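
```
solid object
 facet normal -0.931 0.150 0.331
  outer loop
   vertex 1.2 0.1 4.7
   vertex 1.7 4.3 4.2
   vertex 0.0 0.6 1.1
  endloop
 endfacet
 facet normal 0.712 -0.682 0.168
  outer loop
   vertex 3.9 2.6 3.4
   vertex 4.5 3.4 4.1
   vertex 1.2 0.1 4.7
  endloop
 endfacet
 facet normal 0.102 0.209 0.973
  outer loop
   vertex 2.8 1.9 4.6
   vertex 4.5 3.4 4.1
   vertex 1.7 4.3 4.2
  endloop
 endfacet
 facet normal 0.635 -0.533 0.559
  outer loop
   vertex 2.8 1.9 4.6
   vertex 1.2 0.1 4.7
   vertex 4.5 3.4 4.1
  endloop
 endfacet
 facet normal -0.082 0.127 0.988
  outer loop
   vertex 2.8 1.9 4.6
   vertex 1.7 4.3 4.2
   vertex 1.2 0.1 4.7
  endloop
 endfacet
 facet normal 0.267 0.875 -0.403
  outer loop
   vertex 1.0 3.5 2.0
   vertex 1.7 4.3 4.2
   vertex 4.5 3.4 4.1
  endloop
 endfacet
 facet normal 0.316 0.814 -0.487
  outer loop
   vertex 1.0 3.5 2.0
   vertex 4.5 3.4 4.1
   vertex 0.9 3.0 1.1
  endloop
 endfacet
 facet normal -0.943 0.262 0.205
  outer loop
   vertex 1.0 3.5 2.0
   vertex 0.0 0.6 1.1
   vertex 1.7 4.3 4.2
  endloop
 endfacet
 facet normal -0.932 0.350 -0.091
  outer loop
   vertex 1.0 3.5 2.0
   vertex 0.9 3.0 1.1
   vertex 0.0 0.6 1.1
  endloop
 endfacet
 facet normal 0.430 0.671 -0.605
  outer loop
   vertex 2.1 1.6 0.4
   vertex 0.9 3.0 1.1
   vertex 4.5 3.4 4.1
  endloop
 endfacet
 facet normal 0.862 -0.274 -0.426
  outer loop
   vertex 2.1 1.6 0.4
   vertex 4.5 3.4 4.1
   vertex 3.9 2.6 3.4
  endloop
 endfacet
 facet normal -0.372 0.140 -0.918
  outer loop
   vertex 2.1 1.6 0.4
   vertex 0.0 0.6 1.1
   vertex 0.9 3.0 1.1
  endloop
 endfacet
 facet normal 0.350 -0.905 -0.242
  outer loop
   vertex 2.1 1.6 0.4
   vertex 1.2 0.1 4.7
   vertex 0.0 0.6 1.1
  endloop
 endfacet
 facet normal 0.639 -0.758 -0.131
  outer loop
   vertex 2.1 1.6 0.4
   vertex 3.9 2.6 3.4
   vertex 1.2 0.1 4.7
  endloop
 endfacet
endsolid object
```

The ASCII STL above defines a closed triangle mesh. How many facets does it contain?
14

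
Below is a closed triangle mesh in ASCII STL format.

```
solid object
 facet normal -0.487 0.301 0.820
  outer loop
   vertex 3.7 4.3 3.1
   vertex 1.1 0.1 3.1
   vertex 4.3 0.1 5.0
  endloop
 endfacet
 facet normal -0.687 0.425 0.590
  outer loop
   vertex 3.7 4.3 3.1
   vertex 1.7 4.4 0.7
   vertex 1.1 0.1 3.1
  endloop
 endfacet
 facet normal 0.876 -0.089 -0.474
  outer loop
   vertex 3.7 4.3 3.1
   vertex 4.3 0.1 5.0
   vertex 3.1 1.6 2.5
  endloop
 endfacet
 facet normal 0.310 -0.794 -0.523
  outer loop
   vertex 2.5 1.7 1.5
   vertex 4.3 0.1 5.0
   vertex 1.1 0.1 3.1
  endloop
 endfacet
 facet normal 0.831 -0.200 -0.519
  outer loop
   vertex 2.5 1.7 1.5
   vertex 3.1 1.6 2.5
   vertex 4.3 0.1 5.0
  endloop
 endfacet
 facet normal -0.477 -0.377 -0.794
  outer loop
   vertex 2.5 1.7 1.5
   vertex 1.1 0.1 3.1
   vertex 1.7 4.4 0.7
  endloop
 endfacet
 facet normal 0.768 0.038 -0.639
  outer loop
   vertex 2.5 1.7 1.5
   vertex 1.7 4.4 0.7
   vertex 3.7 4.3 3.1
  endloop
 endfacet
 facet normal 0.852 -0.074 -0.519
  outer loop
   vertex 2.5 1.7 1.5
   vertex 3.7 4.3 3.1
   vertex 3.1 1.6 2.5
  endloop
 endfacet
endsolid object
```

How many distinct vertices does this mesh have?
6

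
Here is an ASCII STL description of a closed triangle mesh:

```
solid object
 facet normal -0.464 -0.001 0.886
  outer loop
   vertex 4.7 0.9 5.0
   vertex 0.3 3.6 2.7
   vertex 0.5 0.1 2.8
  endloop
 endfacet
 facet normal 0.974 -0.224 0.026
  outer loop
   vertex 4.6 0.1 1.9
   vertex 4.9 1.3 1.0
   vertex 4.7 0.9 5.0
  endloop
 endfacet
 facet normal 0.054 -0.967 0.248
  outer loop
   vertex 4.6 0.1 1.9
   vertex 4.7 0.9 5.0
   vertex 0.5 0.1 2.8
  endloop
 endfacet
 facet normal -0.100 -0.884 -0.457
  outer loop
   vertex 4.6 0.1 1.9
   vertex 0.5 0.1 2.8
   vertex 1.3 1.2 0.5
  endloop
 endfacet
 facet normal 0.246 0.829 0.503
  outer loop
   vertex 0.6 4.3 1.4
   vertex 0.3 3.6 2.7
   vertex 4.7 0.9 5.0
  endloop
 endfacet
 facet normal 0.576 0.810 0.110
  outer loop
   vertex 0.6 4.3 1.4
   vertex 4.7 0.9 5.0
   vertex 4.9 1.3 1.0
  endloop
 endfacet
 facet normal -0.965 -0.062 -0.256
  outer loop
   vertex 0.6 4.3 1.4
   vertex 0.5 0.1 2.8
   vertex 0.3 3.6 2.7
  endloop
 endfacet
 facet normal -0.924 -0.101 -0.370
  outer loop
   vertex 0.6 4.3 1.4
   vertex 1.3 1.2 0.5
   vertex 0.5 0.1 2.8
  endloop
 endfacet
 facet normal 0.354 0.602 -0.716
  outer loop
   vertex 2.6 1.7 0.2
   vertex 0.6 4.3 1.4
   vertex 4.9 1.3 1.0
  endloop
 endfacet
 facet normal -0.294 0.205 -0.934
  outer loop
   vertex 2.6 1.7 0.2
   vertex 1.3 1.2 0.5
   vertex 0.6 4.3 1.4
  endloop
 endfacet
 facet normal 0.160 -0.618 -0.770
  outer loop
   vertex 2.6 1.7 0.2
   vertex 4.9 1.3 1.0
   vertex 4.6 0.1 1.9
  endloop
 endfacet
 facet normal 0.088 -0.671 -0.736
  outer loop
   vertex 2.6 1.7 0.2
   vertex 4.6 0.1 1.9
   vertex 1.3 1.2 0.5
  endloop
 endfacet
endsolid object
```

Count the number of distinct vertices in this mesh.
8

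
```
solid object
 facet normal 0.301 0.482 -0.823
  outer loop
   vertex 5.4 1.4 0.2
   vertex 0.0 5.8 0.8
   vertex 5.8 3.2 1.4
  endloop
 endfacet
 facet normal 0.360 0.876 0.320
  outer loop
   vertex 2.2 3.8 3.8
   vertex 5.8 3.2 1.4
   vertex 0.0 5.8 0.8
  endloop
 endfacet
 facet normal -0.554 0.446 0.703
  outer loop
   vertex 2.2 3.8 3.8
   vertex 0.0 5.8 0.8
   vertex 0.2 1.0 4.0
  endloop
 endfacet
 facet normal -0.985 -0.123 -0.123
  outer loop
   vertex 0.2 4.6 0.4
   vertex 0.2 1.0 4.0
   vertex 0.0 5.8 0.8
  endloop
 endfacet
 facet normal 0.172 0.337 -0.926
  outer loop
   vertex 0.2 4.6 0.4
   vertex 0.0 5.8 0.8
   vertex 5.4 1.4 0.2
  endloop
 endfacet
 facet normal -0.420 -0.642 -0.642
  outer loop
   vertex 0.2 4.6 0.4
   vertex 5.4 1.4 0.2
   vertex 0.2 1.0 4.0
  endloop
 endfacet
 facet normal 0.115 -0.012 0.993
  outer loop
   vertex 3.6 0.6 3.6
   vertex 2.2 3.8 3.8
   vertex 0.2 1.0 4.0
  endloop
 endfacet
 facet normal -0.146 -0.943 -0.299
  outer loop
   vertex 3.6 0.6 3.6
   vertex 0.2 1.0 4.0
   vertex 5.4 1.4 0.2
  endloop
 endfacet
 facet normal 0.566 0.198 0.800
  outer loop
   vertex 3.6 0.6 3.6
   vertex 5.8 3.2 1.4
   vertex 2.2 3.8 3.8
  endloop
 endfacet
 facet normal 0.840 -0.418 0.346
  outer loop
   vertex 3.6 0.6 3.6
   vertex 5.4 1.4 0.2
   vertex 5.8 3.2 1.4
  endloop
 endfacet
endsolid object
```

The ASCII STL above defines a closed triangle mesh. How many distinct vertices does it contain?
7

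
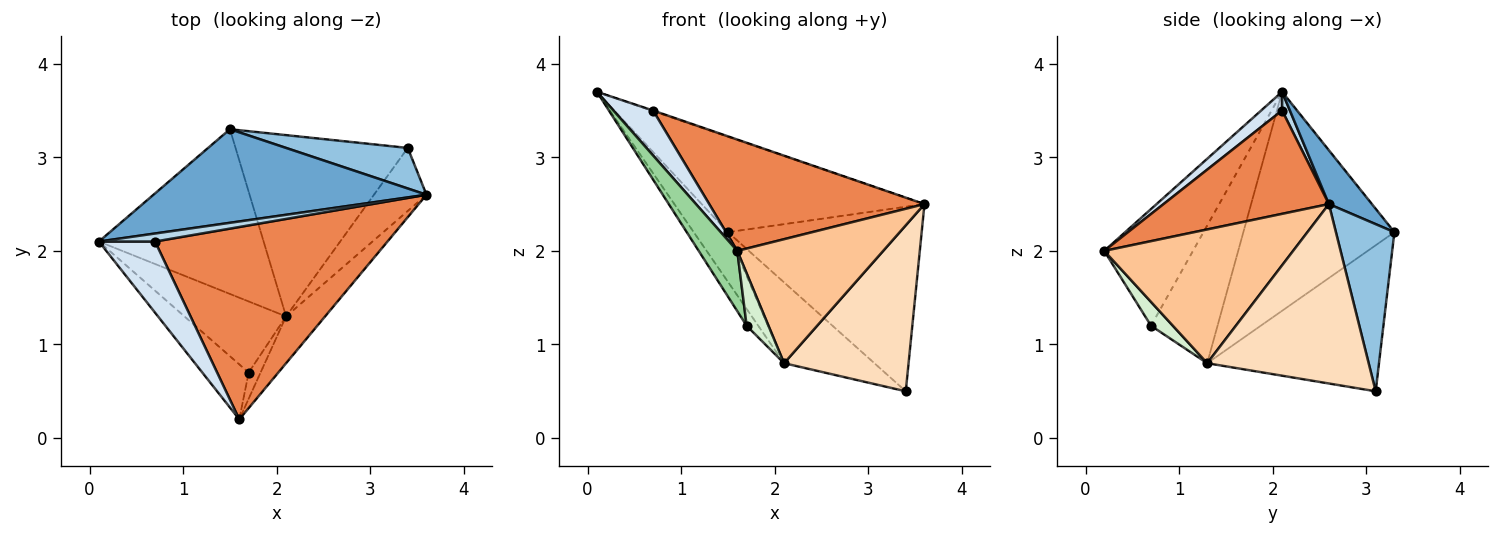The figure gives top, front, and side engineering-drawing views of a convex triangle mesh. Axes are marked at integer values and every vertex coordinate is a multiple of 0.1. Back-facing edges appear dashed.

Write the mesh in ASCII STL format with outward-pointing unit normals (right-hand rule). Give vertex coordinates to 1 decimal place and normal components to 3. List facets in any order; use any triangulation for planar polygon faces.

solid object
 facet normal 0.137 0.707 0.693
  outer loop
   vertex 1.5 3.3 2.2
   vertex 0.1 2.1 3.7
   vertex 3.6 2.6 2.5
  endloop
 endfacet
 facet normal 0.283 0.937 0.206
  outer loop
   vertex 1.5 3.3 2.2
   vertex 3.6 2.6 2.5
   vertex 3.4 3.1 0.5
  endloop
 endfacet
 facet normal 0.316 0.063 0.947
  outer loop
   vertex 0.7 2.1 3.5
   vertex 3.6 2.6 2.5
   vertex 0.1 2.1 3.7
  endloop
 endfacet
 facet normal 0.271 -0.514 0.814
  outer loop
   vertex 0.7 2.1 3.5
   vertex 0.1 2.1 3.7
   vertex 1.6 0.2 2.0
  endloop
 endfacet
 facet normal 0.359 -0.468 0.808
  outer loop
   vertex 0.7 2.1 3.5
   vertex 1.6 0.2 2.0
   vertex 3.6 2.6 2.5
  endloop
 endfacet
 facet normal -0.612 0.322 -0.722
  outer loop
   vertex 2.1 1.3 0.8
   vertex 1.5 3.3 2.2
   vertex 3.4 3.1 0.5
  endloop
 endfacet
 facet normal 0.771 -0.596 -0.225
  outer loop
   vertex 2.1 1.3 0.8
   vertex 3.6 2.6 2.5
   vertex 1.6 0.2 2.0
  endloop
 endfacet
 facet normal 0.771 -0.595 -0.226
  outer loop
   vertex 2.1 1.3 0.8
   vertex 3.4 3.1 0.5
   vertex 3.6 2.6 2.5
  endloop
 endfacet
 facet normal -0.786 0.178 -0.591
  outer loop
   vertex 2.1 1.3 0.8
   vertex 0.1 2.1 3.7
   vertex 1.5 3.3 2.2
  endloop
 endfacet
 facet normal -0.862 -0.375 -0.342
  outer loop
   vertex 1.7 0.7 1.2
   vertex 1.6 0.2 2.0
   vertex 0.1 2.1 3.7
  endloop
 endfacet
 facet normal -0.797 0.139 -0.588
  outer loop
   vertex 1.7 0.7 1.2
   vertex 0.1 2.1 3.7
   vertex 2.1 1.3 0.8
  endloop
 endfacet
 facet normal 0.667 -0.667 -0.333
  outer loop
   vertex 1.7 0.7 1.2
   vertex 2.1 1.3 0.8
   vertex 1.6 0.2 2.0
  endloop
 endfacet
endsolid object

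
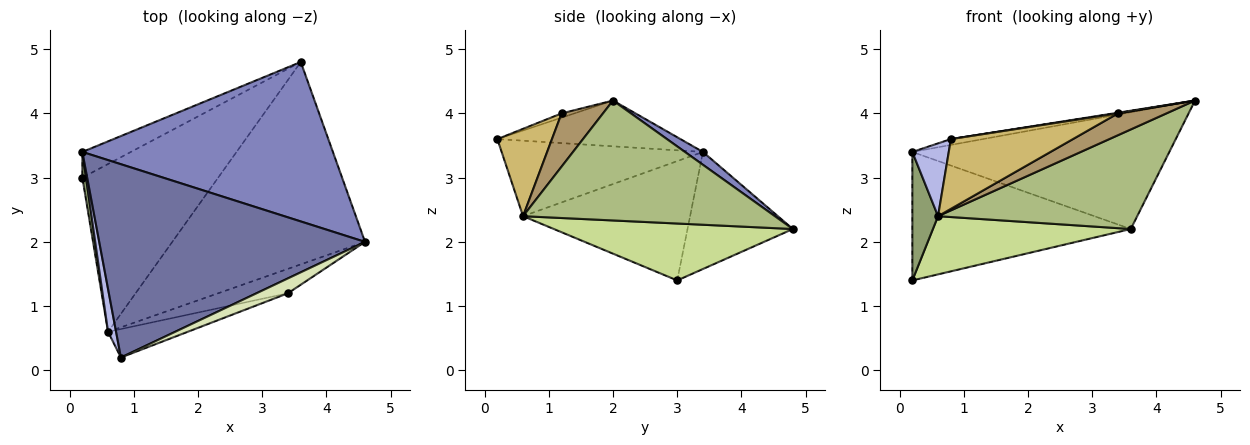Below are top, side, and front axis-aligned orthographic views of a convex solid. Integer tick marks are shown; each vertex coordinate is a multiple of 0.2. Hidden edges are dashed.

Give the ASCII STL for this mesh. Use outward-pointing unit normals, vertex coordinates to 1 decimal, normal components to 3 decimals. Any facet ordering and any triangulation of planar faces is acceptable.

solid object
 facet normal -0.170 0.030 0.985
  outer loop
   vertex 0.8 0.2 3.6
   vertex 4.6 2.0 4.2
   vertex 0.2 3.4 3.4
  endloop
 endfacet
 facet normal 0.041 0.590 0.806
  outer loop
   vertex 3.6 4.8 2.2
   vertex 0.2 3.4 3.4
   vertex 4.6 2.0 4.2
  endloop
 endfacet
 facet normal -0.428 0.886 -0.177
  outer loop
   vertex 3.6 4.8 2.2
   vertex 0.2 3.0 1.4
   vertex 0.2 3.4 3.4
  endloop
 endfacet
 facet normal -0.979 -0.177 0.104
  outer loop
   vertex 0.6 0.6 2.4
   vertex 0.8 0.2 3.6
   vertex 0.2 3.4 3.4
  endloop
 endfacet
 facet normal -0.988 -0.152 0.030
  outer loop
   vertex 0.6 0.6 2.4
   vertex 0.2 3.4 3.4
   vertex 0.2 3.0 1.4
  endloop
 endfacet
 facet normal 0.487 -0.385 -0.783
  outer loop
   vertex 0.6 0.6 2.4
   vertex 3.6 4.8 2.2
   vertex 4.6 2.0 4.2
  endloop
 endfacet
 facet normal 0.368 -0.305 -0.878
  outer loop
   vertex 0.6 0.6 2.4
   vertex 0.2 3.0 1.4
   vertex 3.6 4.8 2.2
  endloop
 endfacet
 facet normal -0.135 -0.045 0.990
  outer loop
   vertex 3.4 1.2 4.0
   vertex 4.6 2.0 4.2
   vertex 0.8 0.2 3.6
  endloop
 endfacet
 facet normal 0.494 -0.580 -0.648
  outer loop
   vertex 3.4 1.2 4.0
   vertex 0.6 0.6 2.4
   vertex 4.6 2.0 4.2
  endloop
 endfacet
 facet normal 0.383 -0.855 -0.349
  outer loop
   vertex 3.4 1.2 4.0
   vertex 0.8 0.2 3.6
   vertex 0.6 0.6 2.4
  endloop
 endfacet
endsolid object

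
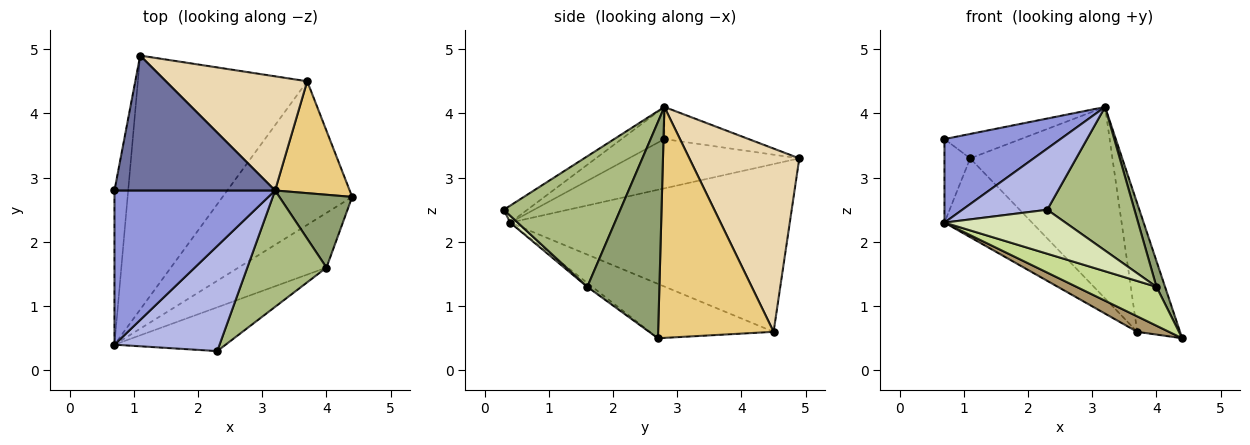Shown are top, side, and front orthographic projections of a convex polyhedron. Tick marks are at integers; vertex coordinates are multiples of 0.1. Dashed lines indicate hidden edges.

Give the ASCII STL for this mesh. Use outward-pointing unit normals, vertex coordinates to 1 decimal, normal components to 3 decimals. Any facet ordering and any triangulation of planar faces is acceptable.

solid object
 facet normal -0.193 0.175 0.965
  outer loop
   vertex 1.1 4.9 3.3
   vertex 0.7 2.8 3.6
   vertex 3.2 2.8 4.1
  endloop
 endfacet
 facet normal -0.953 0.144 -0.265
  outer loop
   vertex 0.7 0.4 2.3
   vertex 0.7 2.8 3.6
   vertex 1.1 4.9 3.3
  endloop
 endfacet
 facet normal -0.173 -0.469 0.866
  outer loop
   vertex 0.7 0.4 2.3
   vertex 3.2 2.8 4.1
   vertex 0.7 2.8 3.6
  endloop
 endfacet
 facet normal -0.138 -0.498 0.856
  outer loop
   vertex 0.7 0.4 2.3
   vertex 2.3 0.3 2.5
   vertex 3.2 2.8 4.1
  endloop
 endfacet
 facet normal 0.942 -0.112 0.317
  outer loop
   vertex 4.0 1.6 1.3
   vertex 4.4 2.7 0.5
   vertex 3.2 2.8 4.1
  endloop
 endfacet
 facet normal 0.720 -0.539 0.437
  outer loop
   vertex 4.0 1.6 1.3
   vertex 3.2 2.8 4.1
   vertex 2.3 0.3 2.5
  endloop
 endfacet
 facet normal -0.036 -0.579 -0.814
  outer loop
   vertex 4.0 1.6 1.3
   vertex 0.7 0.4 2.3
   vertex 4.4 2.7 0.5
  endloop
 endfacet
 facet normal 0.044 -0.708 -0.705
  outer loop
   vertex 4.0 1.6 1.3
   vertex 2.3 0.3 2.5
   vertex 0.7 0.4 2.3
  endloop
 endfacet
 facet normal -0.385 -0.099 -0.918
  outer loop
   vertex 3.7 4.5 0.6
   vertex 4.4 2.7 0.5
   vertex 0.7 0.4 2.3
  endloop
 endfacet
 facet normal -0.687 0.215 -0.694
  outer loop
   vertex 3.7 4.5 0.6
   vertex 0.7 0.4 2.3
   vertex 1.1 4.9 3.3
  endloop
 endfacet
 facet normal 0.897 0.333 0.290
  outer loop
   vertex 3.7 4.5 0.6
   vertex 3.2 2.8 4.1
   vertex 4.4 2.7 0.5
  endloop
 endfacet
 facet normal 0.553 0.716 0.427
  outer loop
   vertex 3.7 4.5 0.6
   vertex 1.1 4.9 3.3
   vertex 3.2 2.8 4.1
  endloop
 endfacet
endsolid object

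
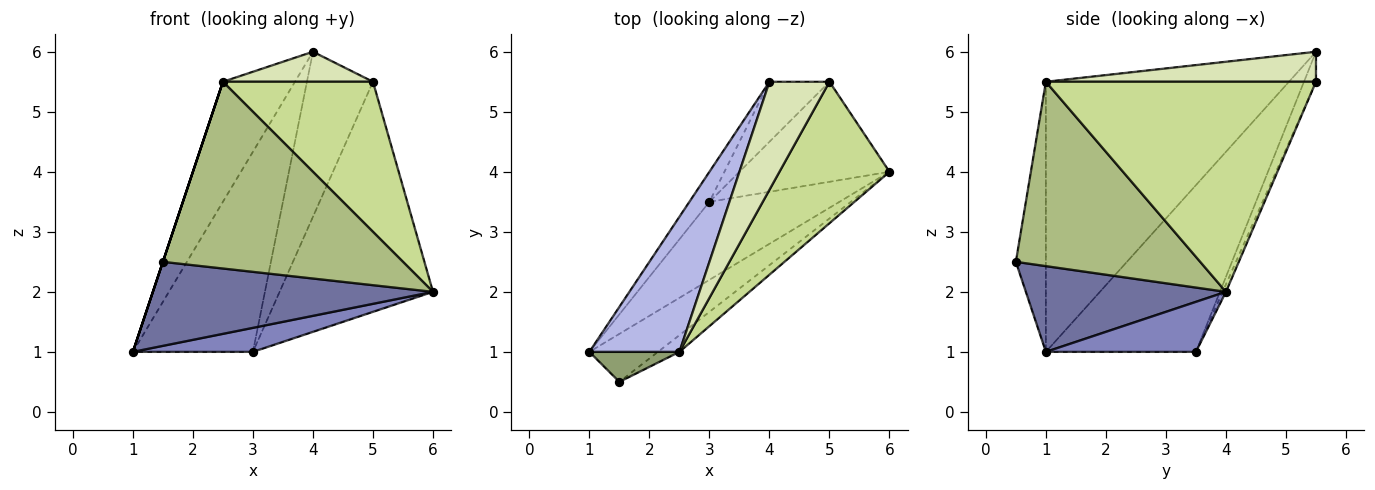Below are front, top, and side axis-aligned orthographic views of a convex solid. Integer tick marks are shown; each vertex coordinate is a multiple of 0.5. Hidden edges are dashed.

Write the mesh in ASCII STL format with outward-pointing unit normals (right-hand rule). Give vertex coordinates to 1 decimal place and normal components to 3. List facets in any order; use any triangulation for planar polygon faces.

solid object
 facet normal 0.527 -0.738 -0.422
  outer loop
   vertex 1.5 0.5 2.5
   vertex 1.0 1.0 1.0
   vertex 6.0 4.0 2.0
  endloop
 endfacet
 facet normal 0.345 -0.276 -0.897
  outer loop
   vertex 3.0 3.5 1.0
   vertex 6.0 4.0 2.0
   vertex 1.0 1.0 1.0
  endloop
 endfacet
 facet normal -0.777 0.622 -0.093
  outer loop
   vertex 3.0 3.5 1.0
   vertex 1.0 1.0 1.0
   vertex 4.0 5.5 6.0
  endloop
 endfacet
 facet normal -0.913 0.271 0.304
  outer loop
   vertex 2.5 1.0 5.5
   vertex 4.0 5.5 6.0
   vertex 1.0 1.0 1.0
  endloop
 endfacet
 facet normal -0.949 0.000 0.316
  outer loop
   vertex 2.5 1.0 5.5
   vertex 1.0 1.0 1.0
   vertex 1.5 0.5 2.5
  endloop
 endfacet
 facet normal 0.608 -0.791 -0.071
  outer loop
   vertex 2.5 1.0 5.5
   vertex 1.5 0.5 2.5
   vertex 6.0 4.0 2.0
  endloop
 endfacet
 facet normal 0.795 -0.442 0.416
  outer loop
   vertex 5.0 5.5 5.5
   vertex 2.5 1.0 5.5
   vertex 6.0 4.0 2.0
  endloop
 endfacet
 facet normal 0.434 -0.241 0.868
  outer loop
   vertex 5.0 5.5 5.5
   vertex 4.0 5.5 6.0
   vertex 2.5 1.0 5.5
  endloop
 endfacet
 facet normal -0.020 0.917 -0.399
  outer loop
   vertex 5.0 5.5 5.5
   vertex 6.0 4.0 2.0
   vertex 3.0 3.5 1.0
  endloop
 endfacet
 facet normal -0.168 0.926 -0.337
  outer loop
   vertex 5.0 5.5 5.5
   vertex 3.0 3.5 1.0
   vertex 4.0 5.5 6.0
  endloop
 endfacet
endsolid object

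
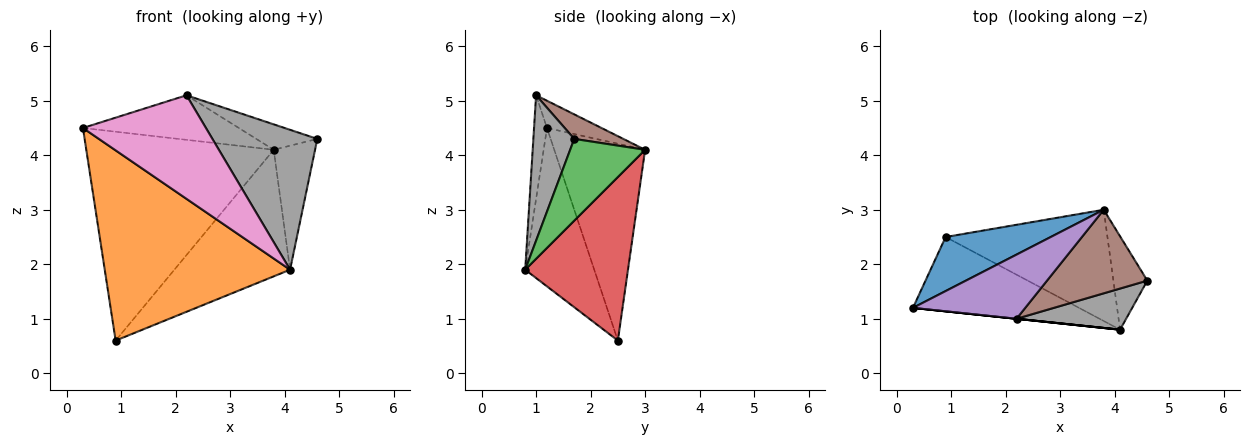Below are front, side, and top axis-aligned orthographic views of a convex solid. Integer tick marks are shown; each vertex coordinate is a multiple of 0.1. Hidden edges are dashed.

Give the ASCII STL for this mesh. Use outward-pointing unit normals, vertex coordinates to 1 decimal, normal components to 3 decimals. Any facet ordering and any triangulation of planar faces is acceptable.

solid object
 facet normal -0.425 0.876 0.227
  outer loop
   vertex 0.9 2.5 0.6
   vertex 0.3 1.2 4.5
   vertex 3.8 3.0 4.1
  endloop
 endfacet
 facet normal -0.328 -0.880 -0.344
  outer loop
   vertex 4.1 0.8 1.9
   vertex 0.3 1.2 4.5
   vertex 0.9 2.5 0.6
  endloop
 endfacet
 facet normal 0.823 0.454 -0.342
  outer loop
   vertex 4.1 0.8 1.9
   vertex 3.8 3.0 4.1
   vertex 4.6 1.7 4.3
  endloop
 endfacet
 facet normal 0.555 0.625 -0.549
  outer loop
   vertex 4.1 0.8 1.9
   vertex 0.9 2.5 0.6
   vertex 3.8 3.0 4.1
  endloop
 endfacet
 facet normal -0.196 0.559 0.806
  outer loop
   vertex 2.2 1.0 5.1
   vertex 3.8 3.0 4.1
   vertex 0.3 1.2 4.5
  endloop
 endfacet
 facet normal 0.228 0.284 0.932
  outer loop
   vertex 2.2 1.0 5.1
   vertex 4.6 1.7 4.3
   vertex 3.8 3.0 4.1
  endloop
 endfacet
 facet normal -0.105 -0.995 0.000
  outer loop
   vertex 2.2 1.0 5.1
   vertex 0.3 1.2 4.5
   vertex 4.1 0.8 1.9
  endloop
 endfacet
 facet normal 0.350 -0.899 0.264
  outer loop
   vertex 2.2 1.0 5.1
   vertex 4.1 0.8 1.9
   vertex 4.6 1.7 4.3
  endloop
 endfacet
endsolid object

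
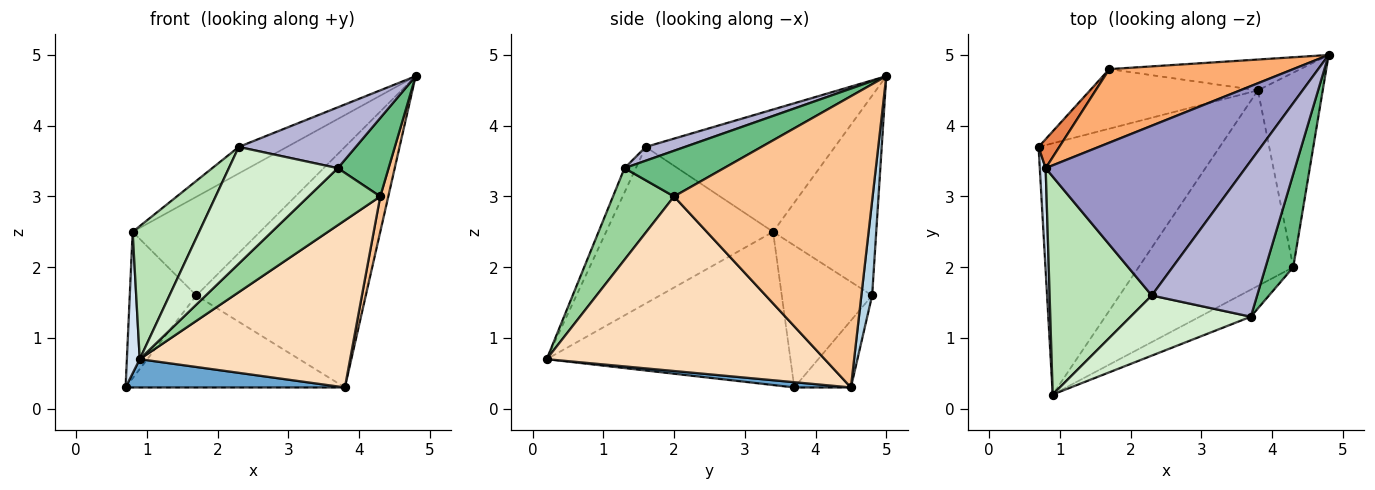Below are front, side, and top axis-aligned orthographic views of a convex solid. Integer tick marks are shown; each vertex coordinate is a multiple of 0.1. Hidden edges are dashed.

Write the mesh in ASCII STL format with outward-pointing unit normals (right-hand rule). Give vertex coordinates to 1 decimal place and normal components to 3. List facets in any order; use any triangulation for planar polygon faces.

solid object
 facet normal 0.029 -0.112 -0.993
  outer loop
   vertex 3.8 4.5 0.3
   vertex 0.9 0.2 0.7
   vertex 0.7 3.7 0.3
  endloop
 endfacet
 facet normal -0.212 0.820 -0.531
  outer loop
   vertex 3.8 4.5 0.3
   vertex 0.7 3.7 0.3
   vertex 1.7 4.8 1.6
  endloop
 endfacet
 facet normal 0.063 0.990 -0.127
  outer loop
   vertex 3.8 4.5 0.3
   vertex 1.7 4.8 1.6
   vertex 4.8 5.0 4.7
  endloop
 endfacet
 facet normal -0.998 -0.053 0.038
  outer loop
   vertex 0.8 3.4 2.5
   vertex 0.7 3.7 0.3
   vertex 0.9 0.2 0.7
  endloop
 endfacet
 facet normal -0.800 0.589 0.117
  outer loop
   vertex 0.8 3.4 2.5
   vertex 1.7 4.8 1.6
   vertex 0.7 3.7 0.3
  endloop
 endfacet
 facet normal -0.545 0.672 0.501
  outer loop
   vertex 0.8 3.4 2.5
   vertex 4.8 5.0 4.7
   vertex 1.7 4.8 1.6
  endloop
 endfacet
 facet normal 0.975 -0.039 -0.217
  outer loop
   vertex 4.3 2.0 3.0
   vertex 3.8 4.5 0.3
   vertex 4.8 5.0 4.7
  endloop
 endfacet
 facet normal 0.651 -0.493 -0.577
  outer loop
   vertex 4.3 2.0 3.0
   vertex 0.9 0.2 0.7
   vertex 3.8 4.5 0.3
  endloop
 endfacet
 facet normal 0.784 -0.400 0.475
  outer loop
   vertex 3.7 1.3 3.4
   vertex 4.3 2.0 3.0
   vertex 4.8 5.0 4.7
  endloop
 endfacet
 facet normal 0.609 -0.716 -0.340
  outer loop
   vertex 3.7 1.3 3.4
   vertex 0.9 0.2 0.7
   vertex 4.3 2.0 3.0
  endloop
 endfacet
 facet normal -0.794 -0.316 0.518
  outer loop
   vertex 2.3 1.6 3.7
   vertex 0.8 3.4 2.5
   vertex 0.9 0.2 0.7
  endloop
 endfacet
 facet normal -0.092 -0.885 0.456
  outer loop
   vertex 2.3 1.6 3.7
   vertex 0.9 0.2 0.7
   vertex 3.7 1.3 3.4
  endloop
 endfacet
 facet normal -0.518 0.132 0.845
  outer loop
   vertex 2.3 1.6 3.7
   vertex 4.8 5.0 4.7
   vertex 0.8 3.4 2.5
  endloop
 endfacet
 facet normal 0.121 -0.361 0.925
  outer loop
   vertex 2.3 1.6 3.7
   vertex 3.7 1.3 3.4
   vertex 4.8 5.0 4.7
  endloop
 endfacet
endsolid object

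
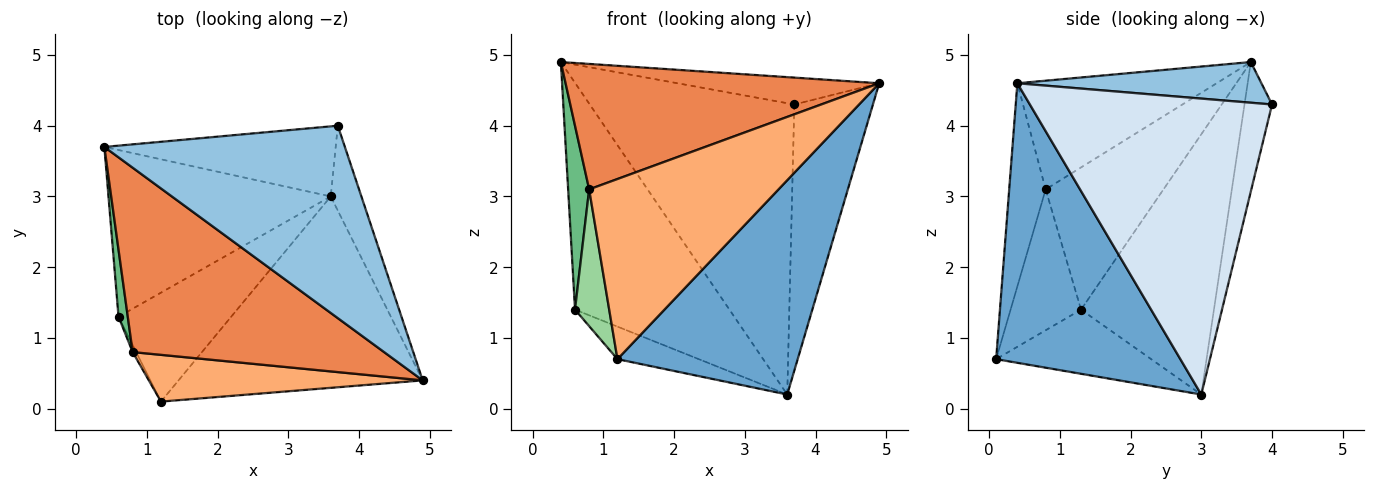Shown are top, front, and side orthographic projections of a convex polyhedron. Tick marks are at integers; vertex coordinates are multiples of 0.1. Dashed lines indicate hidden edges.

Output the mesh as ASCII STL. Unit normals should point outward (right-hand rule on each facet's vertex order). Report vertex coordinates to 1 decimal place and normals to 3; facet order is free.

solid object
 facet normal 0.606 -0.593 -0.530
  outer loop
   vertex 3.6 3.0 0.2
   vertex 4.9 0.4 4.6
   vertex 1.2 0.1 0.7
  endloop
 endfacet
 facet normal 0.165 0.136 0.977
  outer loop
   vertex 3.7 4.0 4.3
   vertex 0.4 3.7 4.9
   vertex 4.9 0.4 4.6
  endloop
 endfacet
 facet normal -0.130 0.964 -0.232
  outer loop
   vertex 3.7 4.0 4.3
   vertex 3.6 3.0 0.2
   vertex 0.4 3.7 4.9
  endloop
 endfacet
 facet normal 0.947 0.307 -0.098
  outer loop
   vertex 3.7 4.0 4.3
   vertex 4.9 0.4 4.6
   vertex 3.6 3.0 0.2
  endloop
 endfacet
 facet normal -0.337 -0.530 0.779
  outer loop
   vertex 0.8 0.8 3.1
   vertex 4.9 0.4 4.6
   vertex 0.4 3.7 4.9
  endloop
 endfacet
 facet normal -0.183 -0.952 0.247
  outer loop
   vertex 0.8 0.8 3.1
   vertex 1.2 0.1 0.7
   vertex 4.9 0.4 4.6
  endloop
 endfacet
 facet normal -0.570 0.662 -0.487
  outer loop
   vertex 0.6 1.3 1.4
   vertex 0.4 3.7 4.9
   vertex 3.6 3.0 0.2
  endloop
 endfacet
 facet normal -0.479 0.251 -0.841
  outer loop
   vertex 0.6 1.3 1.4
   vertex 3.6 3.0 0.2
   vertex 1.2 0.1 0.7
  endloop
 endfacet
 facet normal -0.982 -0.175 0.064
  outer loop
   vertex 0.6 1.3 1.4
   vertex 0.8 0.8 3.1
   vertex 0.4 3.7 4.9
  endloop
 endfacet
 facet normal -0.899 -0.437 -0.023
  outer loop
   vertex 0.6 1.3 1.4
   vertex 1.2 0.1 0.7
   vertex 0.8 0.8 3.1
  endloop
 endfacet
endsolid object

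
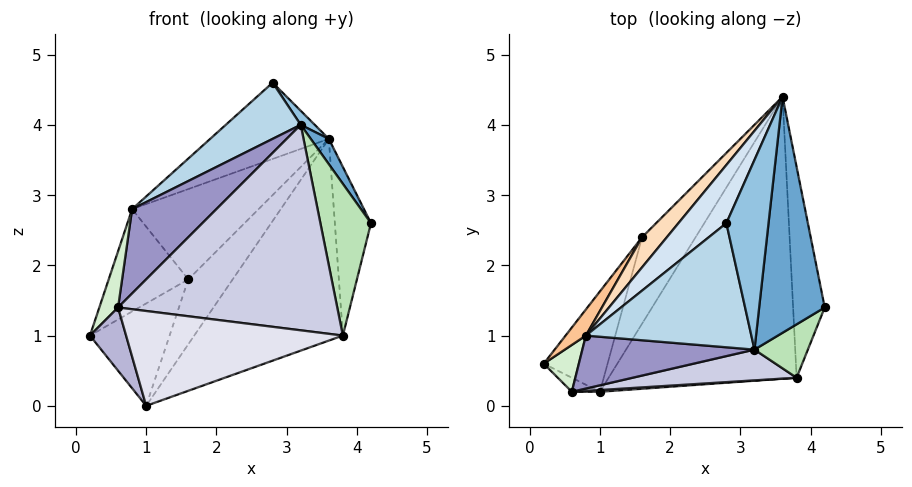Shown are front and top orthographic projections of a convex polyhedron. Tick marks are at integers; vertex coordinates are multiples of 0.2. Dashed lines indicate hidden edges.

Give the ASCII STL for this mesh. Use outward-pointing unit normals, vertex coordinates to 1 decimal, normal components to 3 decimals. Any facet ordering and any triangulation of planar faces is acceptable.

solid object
 facet normal 0.824 -0.060 0.563
  outer loop
   vertex 3.2 0.8 4.0
   vertex 4.2 1.4 2.6
   vertex 3.6 4.4 3.8
  endloop
 endfacet
 facet normal 0.758 -0.048 0.650
  outer loop
   vertex 3.2 0.8 4.0
   vertex 3.6 4.4 3.8
   vertex 2.8 2.6 4.6
  endloop
 endfacet
 facet normal -0.440 -0.370 0.818
  outer loop
   vertex 0.8 1.0 2.8
   vertex 3.2 0.8 4.0
   vertex 2.8 2.6 4.6
  endloop
 endfacet
 facet normal -0.763 0.513 0.392
  outer loop
   vertex 0.8 1.0 2.8
   vertex 2.8 2.6 4.6
   vertex 3.6 4.4 3.8
  endloop
 endfacet
 facet normal -0.460 0.634 -0.622
  outer loop
   vertex 1.6 2.4 1.8
   vertex 1.0 0.2 0.0
   vertex 0.2 0.6 1.0
  endloop
 endfacet
 facet normal 0.196 0.588 -0.784
  outer loop
   vertex 1.6 2.4 1.8
   vertex 3.6 4.4 3.8
   vertex 1.0 0.2 0.0
  endloop
 endfacet
 facet normal -0.811 0.567 0.144
  outer loop
   vertex 1.6 2.4 1.8
   vertex 0.2 0.6 1.0
   vertex 0.8 1.0 2.8
  endloop
 endfacet
 facet normal -0.784 0.588 0.196
  outer loop
   vertex 1.6 2.4 1.8
   vertex 0.8 1.0 2.8
   vertex 3.6 4.4 3.8
  endloop
 endfacet
 facet normal 0.842 0.337 -0.421
  outer loop
   vertex 3.8 0.4 1.0
   vertex 3.6 4.4 3.8
   vertex 4.2 1.4 2.6
  endloop
 endfacet
 facet normal 0.242 0.565 -0.789
  outer loop
   vertex 3.8 0.4 1.0
   vertex 1.0 0.2 0.0
   vertex 3.6 4.4 3.8
  endloop
 endfacet
 facet normal 0.718 -0.657 0.231
  outer loop
   vertex 3.8 0.4 1.0
   vertex 4.2 1.4 2.6
   vertex 3.2 0.8 4.0
  endloop
 endfacet
 facet normal -0.815 -0.445 0.371
  outer loop
   vertex 0.6 0.2 1.4
   vertex 0.8 1.0 2.8
   vertex 0.2 0.6 1.0
  endloop
 endfacet
 facet normal -0.319 -0.803 0.504
  outer loop
   vertex 0.6 0.2 1.4
   vertex 3.2 0.8 4.0
   vertex 0.8 1.0 2.8
  endloop
 endfacet
 facet normal -0.605 -0.777 -0.173
  outer loop
   vertex 0.6 0.2 1.4
   vertex 0.2 0.6 1.0
   vertex 1.0 0.2 0.0
  endloop
 endfacet
 facet normal 0.080 -0.986 0.147
  outer loop
   vertex 0.6 0.2 1.4
   vertex 3.8 0.4 1.0
   vertex 3.2 0.8 4.0
  endloop
 endfacet
 facet normal 0.065 -0.998 0.018
  outer loop
   vertex 0.6 0.2 1.4
   vertex 1.0 0.2 0.0
   vertex 3.8 0.4 1.0
  endloop
 endfacet
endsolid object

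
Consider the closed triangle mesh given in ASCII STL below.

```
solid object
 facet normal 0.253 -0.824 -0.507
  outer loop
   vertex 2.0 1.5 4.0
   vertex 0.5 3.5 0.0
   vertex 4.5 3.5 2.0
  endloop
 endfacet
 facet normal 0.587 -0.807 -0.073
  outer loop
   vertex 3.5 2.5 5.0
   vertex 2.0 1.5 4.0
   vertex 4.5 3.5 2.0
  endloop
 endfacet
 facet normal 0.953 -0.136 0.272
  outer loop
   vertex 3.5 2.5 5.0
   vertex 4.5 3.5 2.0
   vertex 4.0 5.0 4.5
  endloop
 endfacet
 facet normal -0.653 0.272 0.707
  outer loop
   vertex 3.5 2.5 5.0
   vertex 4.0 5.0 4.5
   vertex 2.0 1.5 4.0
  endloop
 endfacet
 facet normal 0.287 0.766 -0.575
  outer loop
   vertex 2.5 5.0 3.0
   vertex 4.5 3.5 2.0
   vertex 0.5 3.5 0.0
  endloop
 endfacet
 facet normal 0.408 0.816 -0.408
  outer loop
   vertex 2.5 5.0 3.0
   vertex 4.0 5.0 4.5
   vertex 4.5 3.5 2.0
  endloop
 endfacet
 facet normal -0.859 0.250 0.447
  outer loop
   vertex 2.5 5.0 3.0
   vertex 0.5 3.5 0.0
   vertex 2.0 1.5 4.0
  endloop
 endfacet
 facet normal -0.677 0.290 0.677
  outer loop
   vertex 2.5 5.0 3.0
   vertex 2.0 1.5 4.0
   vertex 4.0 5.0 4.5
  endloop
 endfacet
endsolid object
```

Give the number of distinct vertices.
6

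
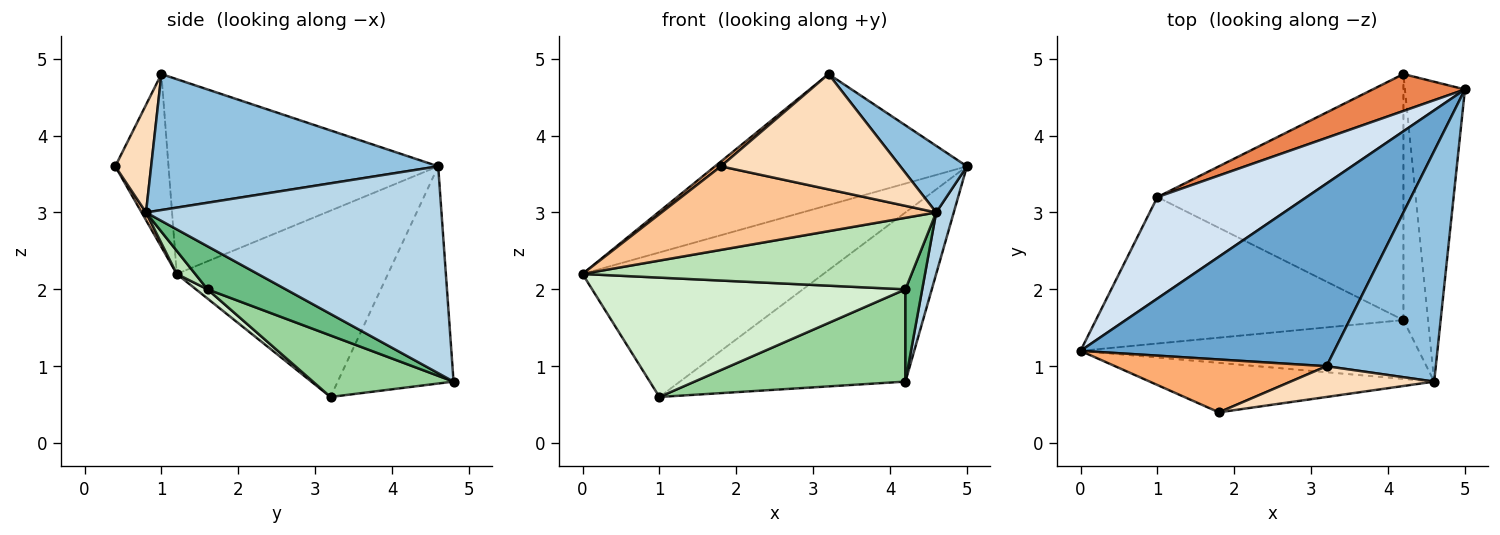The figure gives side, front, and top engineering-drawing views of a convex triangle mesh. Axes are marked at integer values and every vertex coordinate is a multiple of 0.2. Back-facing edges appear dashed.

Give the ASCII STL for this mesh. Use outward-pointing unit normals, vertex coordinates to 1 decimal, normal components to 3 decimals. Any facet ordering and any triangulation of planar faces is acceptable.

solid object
 facet normal -0.529 0.494 0.689
  outer loop
   vertex 3.2 1.0 4.8
   vertex 5.0 4.6 3.6
   vertex 0.0 1.2 2.2
  endloop
 endfacet
 facet normal 0.767 -0.178 0.616
  outer loop
   vertex 4.6 0.8 3.0
   vertex 5.0 4.6 3.6
   vertex 3.2 1.0 4.8
  endloop
 endfacet
 facet normal 0.959 -0.057 -0.278
  outer loop
   vertex 4.6 0.8 3.0
   vertex 4.2 4.8 0.8
   vertex 5.0 4.6 3.6
  endloop
 endfacet
 facet normal -0.583 0.665 0.467
  outer loop
   vertex 1.0 3.2 0.6
   vertex 0.0 1.2 2.2
   vertex 5.0 4.6 3.6
  endloop
 endfacet
 facet normal -0.449 0.873 0.191
  outer loop
   vertex 1.0 3.2 0.6
   vertex 5.0 4.6 3.6
   vertex 4.2 4.8 0.8
  endloop
 endfacet
 facet normal -0.632 -0.070 0.772
  outer loop
   vertex 1.8 0.4 3.6
   vertex 3.2 1.0 4.8
   vertex 0.0 1.2 2.2
  endloop
 endfacet
 facet normal 0.014 -0.860 -0.509
  outer loop
   vertex 1.8 0.4 3.6
   vertex 0.0 1.2 2.2
   vertex 4.6 0.8 3.0
  endloop
 endfacet
 facet normal 0.190 -0.949 0.253
  outer loop
   vertex 1.8 0.4 3.6
   vertex 4.6 0.8 3.0
   vertex 3.2 1.0 4.8
  endloop
 endfacet
 facet normal 0.854 -0.183 -0.488
  outer loop
   vertex 4.2 1.6 2.0
   vertex 4.2 4.8 0.8
   vertex 4.6 0.8 3.0
  endloop
 endfacet
 facet normal 0.228 -0.342 -0.912
  outer loop
   vertex 4.2 1.6 2.0
   vertex 1.0 3.2 0.6
   vertex 4.2 4.8 0.8
  endloop
 endfacet
 facet normal 0.043 -0.772 -0.635
  outer loop
   vertex 4.2 1.6 2.0
   vertex 4.6 0.8 3.0
   vertex 0.0 1.2 2.2
  endloop
 endfacet
 facet normal 0.023 -0.632 -0.775
  outer loop
   vertex 4.2 1.6 2.0
   vertex 0.0 1.2 2.2
   vertex 1.0 3.2 0.6
  endloop
 endfacet
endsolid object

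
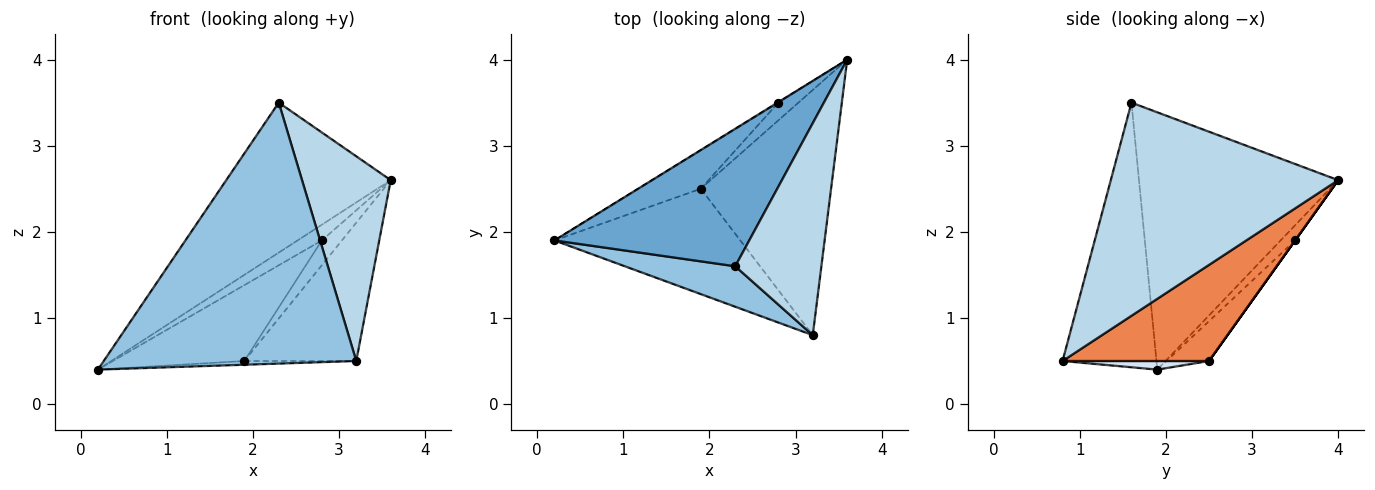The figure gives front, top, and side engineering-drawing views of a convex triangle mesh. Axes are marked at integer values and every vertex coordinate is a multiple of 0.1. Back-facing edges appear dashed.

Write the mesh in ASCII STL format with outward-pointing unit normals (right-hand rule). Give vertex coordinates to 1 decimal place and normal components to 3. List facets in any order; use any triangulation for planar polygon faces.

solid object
 facet normal -0.666 0.550 0.504
  outer loop
   vertex 2.3 1.6 3.5
   vertex 3.6 4.0 2.6
   vertex 0.2 1.9 0.4
  endloop
 endfacet
 facet normal -0.345 -0.928 0.144
  outer loop
   vertex 2.3 1.6 3.5
   vertex 0.2 1.9 0.4
   vertex 3.2 0.8 0.5
  endloop
 endfacet
 facet normal 0.872 -0.340 0.352
  outer loop
   vertex 2.3 1.6 3.5
   vertex 3.2 0.8 0.5
   vertex 3.6 4.0 2.6
  endloop
 endfacet
 facet normal 0.046 0.035 -0.998
  outer loop
   vertex 1.9 2.5 0.5
   vertex 3.2 0.8 0.5
   vertex 0.2 1.9 0.4
  endloop
 endfacet
 facet normal 0.541 0.413 -0.733
  outer loop
   vertex 1.9 2.5 0.5
   vertex 3.6 4.0 2.6
   vertex 3.2 0.8 0.5
  endloop
 endfacet
 facet normal -0.512 0.858 -0.028
  outer loop
   vertex 2.8 3.5 1.9
   vertex 0.2 1.9 0.4
   vertex 3.6 4.0 2.6
  endloop
 endfacet
 facet normal -0.277 0.857 -0.434
  outer loop
   vertex 2.8 3.5 1.9
   vertex 1.9 2.5 0.5
   vertex 0.2 1.9 0.4
  endloop
 endfacet
 facet normal 0.000 0.814 -0.581
  outer loop
   vertex 2.8 3.5 1.9
   vertex 3.6 4.0 2.6
   vertex 1.9 2.5 0.5
  endloop
 endfacet
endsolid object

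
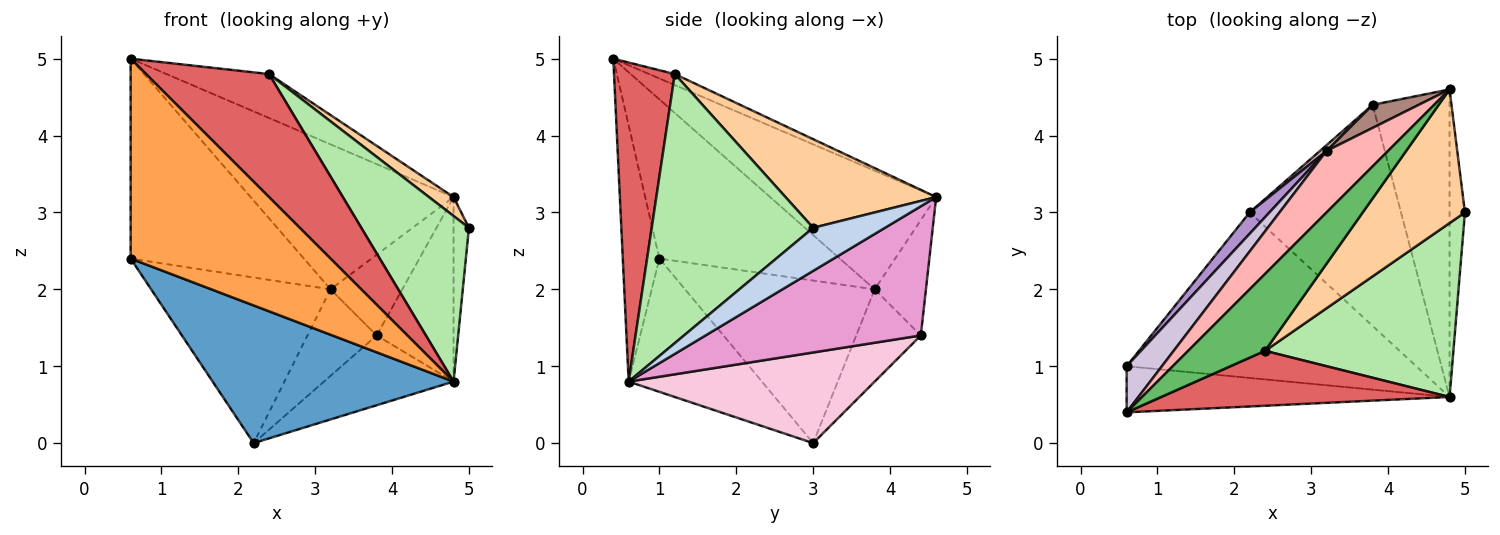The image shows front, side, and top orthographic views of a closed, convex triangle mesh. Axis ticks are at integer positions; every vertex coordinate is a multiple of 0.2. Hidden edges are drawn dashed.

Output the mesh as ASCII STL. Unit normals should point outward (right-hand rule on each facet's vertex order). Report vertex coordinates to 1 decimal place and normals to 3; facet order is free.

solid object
 facet normal -0.334 -0.603 -0.725
  outer loop
   vertex 4.8 0.6 0.8
   vertex 0.6 1.0 2.4
   vertex 2.2 3.0 0.0
  endloop
 endfacet
 facet normal 0.923 0.198 -0.330
  outer loop
   vertex 4.8 0.6 0.8
   vertex 4.8 4.6 3.2
   vertex 5.0 3.0 2.8
  endloop
 endfacet
 facet normal -0.176 -0.959 -0.221
  outer loop
   vertex 0.6 0.4 5.0
   vertex 0.6 1.0 2.4
   vertex 4.8 0.6 0.8
  endloop
 endfacet
 facet normal 0.651 -0.106 0.751
  outer loop
   vertex 2.4 1.2 4.8
   vertex 5.0 3.0 2.8
   vertex 4.8 4.6 3.2
  endloop
 endfacet
 facet normal -0.123 0.492 0.862
  outer loop
   vertex 2.4 1.2 4.8
   vertex 4.8 4.6 3.2
   vertex 0.6 0.4 5.0
  endloop
 endfacet
 facet normal 0.719 -0.479 0.503
  outer loop
   vertex 2.4 1.2 4.8
   vertex 4.8 0.6 0.8
   vertex 5.0 3.0 2.8
  endloop
 endfacet
 facet normal 0.411 -0.832 0.372
  outer loop
   vertex 2.4 1.2 4.8
   vertex 0.6 0.4 5.0
   vertex 4.8 0.6 0.8
  endloop
 endfacet
 facet normal -0.602 0.735 0.312
  outer loop
   vertex 3.2 3.8 2.0
   vertex 0.6 0.4 5.0
   vertex 4.8 4.6 3.2
  endloop
 endfacet
 facet normal -0.724 0.685 0.088
  outer loop
   vertex 3.2 3.8 2.0
   vertex 2.2 3.0 0.0
   vertex 0.6 1.0 2.4
  endloop
 endfacet
 facet normal -0.712 0.684 0.158
  outer loop
   vertex 3.2 3.8 2.0
   vertex 0.6 1.0 2.4
   vertex 0.6 0.4 5.0
  endloop
 endfacet
 facet normal -0.566 0.793 0.226
  outer loop
   vertex 3.8 4.4 1.4
   vertex 3.2 3.8 2.0
   vertex 4.8 4.6 3.2
  endloop
 endfacet
 facet normal -0.682 0.730 0.049
  outer loop
   vertex 3.8 4.4 1.4
   vertex 2.2 3.0 0.0
   vertex 3.2 3.8 2.0
  endloop
 endfacet
 facet normal 0.821 0.293 -0.489
  outer loop
   vertex 3.8 4.4 1.4
   vertex 4.8 4.6 3.2
   vertex 4.8 0.6 0.8
  endloop
 endfacet
 facet normal 0.496 0.261 -0.828
  outer loop
   vertex 3.8 4.4 1.4
   vertex 4.8 0.6 0.8
   vertex 2.2 3.0 0.0
  endloop
 endfacet
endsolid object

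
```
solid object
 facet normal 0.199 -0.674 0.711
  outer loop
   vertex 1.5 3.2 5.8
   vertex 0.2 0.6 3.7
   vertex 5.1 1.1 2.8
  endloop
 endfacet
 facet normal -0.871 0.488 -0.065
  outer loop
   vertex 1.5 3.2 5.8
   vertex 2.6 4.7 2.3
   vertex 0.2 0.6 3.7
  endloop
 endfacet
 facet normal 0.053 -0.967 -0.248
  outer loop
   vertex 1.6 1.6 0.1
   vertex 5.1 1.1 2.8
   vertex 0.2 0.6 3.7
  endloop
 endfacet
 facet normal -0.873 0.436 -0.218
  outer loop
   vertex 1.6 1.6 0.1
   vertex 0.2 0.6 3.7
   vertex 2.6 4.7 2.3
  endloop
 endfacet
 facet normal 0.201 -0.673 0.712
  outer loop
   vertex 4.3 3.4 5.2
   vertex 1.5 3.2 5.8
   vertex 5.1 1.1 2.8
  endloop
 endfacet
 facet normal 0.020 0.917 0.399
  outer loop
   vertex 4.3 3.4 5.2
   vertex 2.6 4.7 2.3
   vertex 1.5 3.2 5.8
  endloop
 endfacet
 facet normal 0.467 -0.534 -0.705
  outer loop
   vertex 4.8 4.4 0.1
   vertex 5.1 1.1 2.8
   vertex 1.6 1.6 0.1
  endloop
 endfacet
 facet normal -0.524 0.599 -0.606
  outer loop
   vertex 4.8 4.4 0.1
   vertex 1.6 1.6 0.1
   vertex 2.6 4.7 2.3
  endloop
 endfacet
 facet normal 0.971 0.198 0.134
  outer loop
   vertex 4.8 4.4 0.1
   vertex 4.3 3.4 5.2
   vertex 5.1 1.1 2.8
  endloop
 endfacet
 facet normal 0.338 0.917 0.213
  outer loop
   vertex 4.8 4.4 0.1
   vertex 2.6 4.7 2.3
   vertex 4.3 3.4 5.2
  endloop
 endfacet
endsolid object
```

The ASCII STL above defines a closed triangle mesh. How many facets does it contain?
10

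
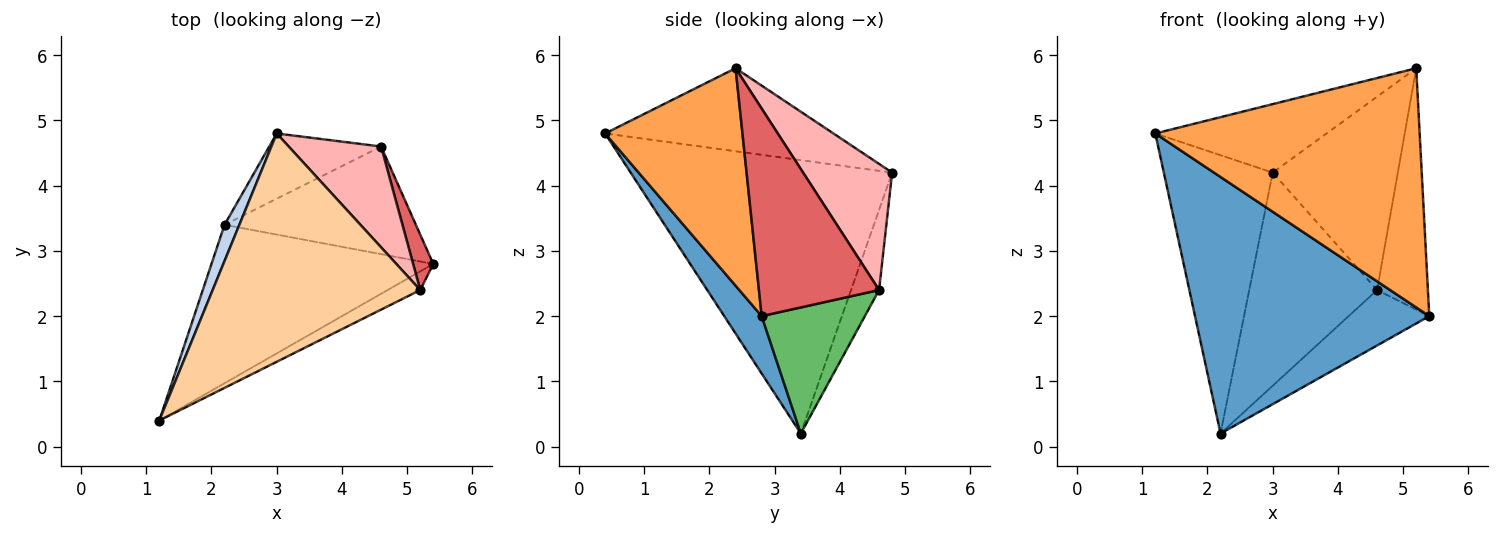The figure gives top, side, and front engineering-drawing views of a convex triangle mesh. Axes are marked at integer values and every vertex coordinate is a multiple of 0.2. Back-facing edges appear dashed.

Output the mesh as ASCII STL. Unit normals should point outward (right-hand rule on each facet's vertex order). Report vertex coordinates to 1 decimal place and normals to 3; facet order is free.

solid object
 facet normal 0.135 -0.843 -0.521
  outer loop
   vertex 2.2 3.4 0.2
   vertex 5.4 2.8 2.0
   vertex 1.2 0.4 4.8
  endloop
 endfacet
 facet normal -0.922 0.384 0.050
  outer loop
   vertex 2.2 3.4 0.2
   vertex 1.2 0.4 4.8
   vertex 3.0 4.8 4.2
  endloop
 endfacet
 facet normal 0.460 -0.885 -0.069
  outer loop
   vertex 5.2 2.4 5.8
   vertex 1.2 0.4 4.8
   vertex 5.4 2.8 2.0
  endloop
 endfacet
 facet normal -0.358 0.268 0.894
  outer loop
   vertex 5.2 2.4 5.8
   vertex 3.0 4.8 4.2
   vertex 1.2 0.4 4.8
  endloop
 endfacet
 facet normal 0.506 0.395 -0.767
  outer loop
   vertex 4.6 4.6 2.4
   vertex 5.4 2.8 2.0
   vertex 2.2 3.4 0.2
  endloop
 endfacet
 facet normal -0.205 0.936 -0.286
  outer loop
   vertex 4.6 4.6 2.4
   vertex 2.2 3.4 0.2
   vertex 3.0 4.8 4.2
  endloop
 endfacet
 facet normal 0.917 0.388 0.089
  outer loop
   vertex 4.6 4.6 2.4
   vertex 5.2 2.4 5.8
   vertex 5.4 2.8 2.0
  endloop
 endfacet
 facet normal 0.534 0.750 0.391
  outer loop
   vertex 4.6 4.6 2.4
   vertex 3.0 4.8 4.2
   vertex 5.2 2.4 5.8
  endloop
 endfacet
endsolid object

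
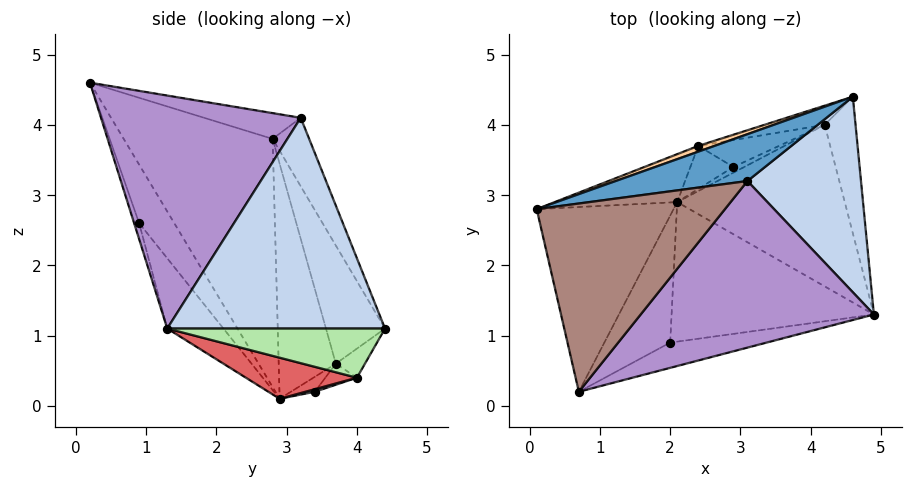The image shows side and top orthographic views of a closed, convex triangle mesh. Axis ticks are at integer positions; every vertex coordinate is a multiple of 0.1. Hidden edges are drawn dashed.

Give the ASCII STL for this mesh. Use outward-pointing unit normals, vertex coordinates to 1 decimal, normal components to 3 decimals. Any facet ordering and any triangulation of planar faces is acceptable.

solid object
 facet normal -0.155 0.942 0.299
  outer loop
   vertex 3.1 3.2 4.1
   vertex 4.6 4.4 1.1
   vertex 0.1 2.8 3.8
  endloop
 endfacet
 facet normal 0.877 0.085 0.473
  outer loop
   vertex 3.1 3.2 4.1
   vertex 4.9 1.3 1.1
   vertex 4.6 4.4 1.1
  endloop
 endfacet
 facet normal -0.214 -0.759 -0.615
  outer loop
   vertex 2.0 0.9 2.6
   vertex 2.1 2.9 0.1
   vertex 4.9 1.3 1.1
  endloop
 endfacet
 facet normal -0.312 0.949 0.043
  outer loop
   vertex 2.4 3.7 0.6
   vertex 0.1 2.8 3.8
   vertex 4.6 4.4 1.1
  endloop
 endfacet
 facet normal -0.753 0.528 -0.393
  outer loop
   vertex 2.4 3.7 0.6
   vertex 2.1 2.9 0.1
   vertex 0.1 2.8 3.8
  endloop
 endfacet
 facet normal 0.845 0.082 -0.529
  outer loop
   vertex 4.2 4.0 0.4
   vertex 4.6 4.4 1.1
   vertex 4.9 1.3 1.1
  endloop
 endfacet
 facet normal 0.234 -0.187 -0.954
  outer loop
   vertex 4.2 4.0 0.4
   vertex 4.9 1.3 1.1
   vertex 2.1 2.9 0.1
  endloop
 endfacet
 facet normal -0.194 0.895 -0.401
  outer loop
   vertex 4.2 4.0 0.4
   vertex 2.4 3.7 0.6
   vertex 4.6 4.4 1.1
  endloop
 endfacet
 facet normal 0.645 -0.408 0.646
  outer loop
   vertex 0.7 0.2 4.6
   vertex 4.9 1.3 1.1
   vertex 3.1 3.2 4.1
  endloop
 endfacet
 facet normal -0.060 -0.929 -0.364
  outer loop
   vertex 0.7 0.2 4.6
   vertex 2.0 0.9 2.6
   vertex 4.9 1.3 1.1
  endloop
 endfacet
 facet normal -0.131 0.264 0.956
  outer loop
   vertex 0.7 0.2 4.6
   vertex 3.1 3.2 4.1
   vertex 0.1 2.8 3.8
  endloop
 endfacet
 facet normal -0.826 -0.331 -0.456
  outer loop
   vertex 0.7 0.2 4.6
   vertex 0.1 2.8 3.8
   vertex 2.1 2.9 0.1
  endloop
 endfacet
 facet normal -0.494 -0.669 -0.555
  outer loop
   vertex 0.7 0.2 4.6
   vertex 2.1 2.9 0.1
   vertex 2.0 0.9 2.6
  endloop
 endfacet
 facet normal -0.267 0.581 -0.769
  outer loop
   vertex 2.9 3.4 0.2
   vertex 2.1 2.9 0.1
   vertex 2.4 3.7 0.6
  endloop
 endfacet
 facet normal 0.226 -0.169 -0.959
  outer loop
   vertex 2.9 3.4 0.2
   vertex 4.2 4.0 0.4
   vertex 2.1 2.9 0.1
  endloop
 endfacet
 facet normal -0.190 0.656 -0.730
  outer loop
   vertex 2.9 3.4 0.2
   vertex 2.4 3.7 0.6
   vertex 4.2 4.0 0.4
  endloop
 endfacet
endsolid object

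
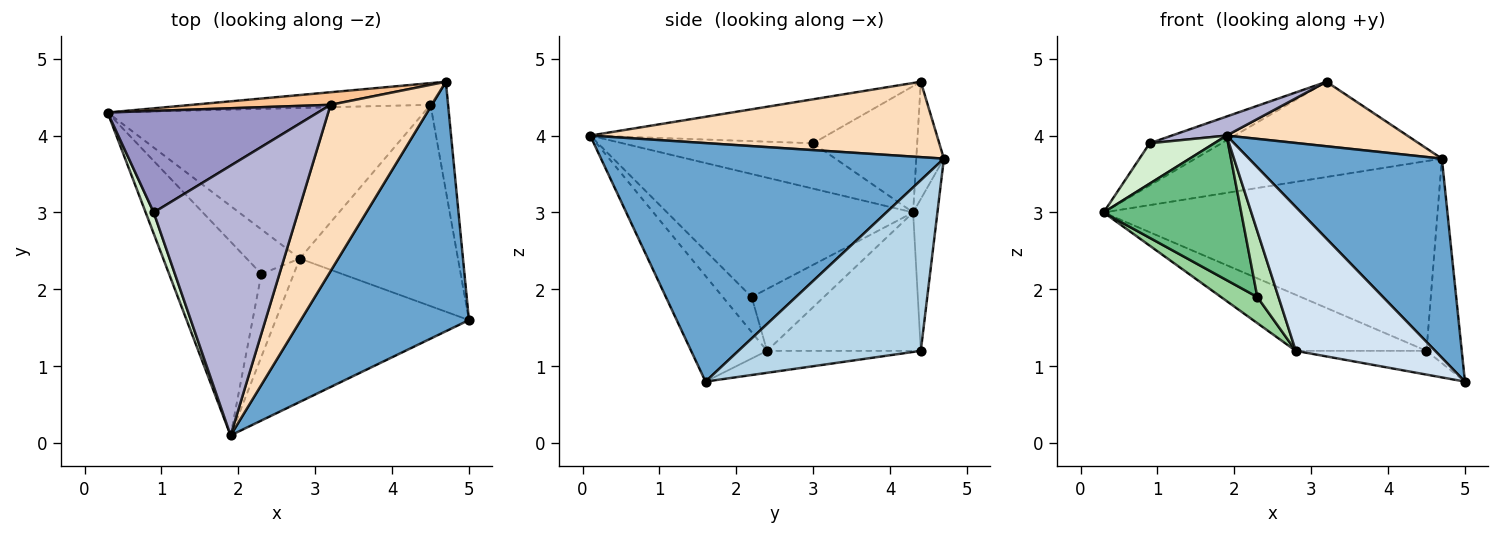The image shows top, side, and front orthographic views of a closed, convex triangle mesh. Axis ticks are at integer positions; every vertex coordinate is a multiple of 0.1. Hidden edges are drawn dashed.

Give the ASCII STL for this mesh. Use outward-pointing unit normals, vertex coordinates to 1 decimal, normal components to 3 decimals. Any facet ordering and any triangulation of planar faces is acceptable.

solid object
 facet normal 0.743 -0.418 0.523
  outer loop
   vertex 4.7 4.7 3.7
   vertex 1.9 0.1 4.0
   vertex 5.0 1.6 0.8
  endloop
 endfacet
 facet normal -0.072 0.991 -0.113
  outer loop
   vertex 4.5 4.4 1.2
   vertex 0.3 4.3 3.0
   vertex 4.7 4.7 3.7
  endloop
 endfacet
 facet normal 0.977 0.189 -0.101
  outer loop
   vertex 4.5 4.4 1.2
   vertex 4.7 4.7 3.7
   vertex 5.0 1.6 0.8
  endloop
 endfacet
 facet normal -0.360 -0.661 -0.659
  outer loop
   vertex 2.8 2.4 1.2
   vertex 5.0 1.6 0.8
   vertex 1.9 0.1 4.0
  endloop
 endfacet
 facet normal -0.379 0.322 -0.867
  outer loop
   vertex 2.8 2.4 1.2
   vertex 0.3 4.3 3.0
   vertex 4.5 4.4 1.2
  endloop
 endfacet
 facet normal -0.137 0.116 -0.984
  outer loop
   vertex 2.8 2.4 1.2
   vertex 4.5 4.4 1.2
   vertex 5.0 1.6 0.8
  endloop
 endfacet
 facet normal -0.110 0.985 0.130
  outer loop
   vertex 3.2 4.4 4.7
   vertex 4.7 4.7 3.7
   vertex 0.3 4.3 3.0
  endloop
 endfacet
 facet normal 0.570 -0.297 0.766
  outer loop
   vertex 3.2 4.4 4.7
   vertex 1.9 0.1 4.0
   vertex 4.7 4.7 3.7
  endloop
 endfacet
 facet normal -0.730 -0.409 -0.548
  outer loop
   vertex 2.3 2.2 1.9
   vertex 1.9 0.1 4.0
   vertex 0.3 4.3 3.0
  endloop
 endfacet
 facet normal -0.709 -0.357 -0.608
  outer loop
   vertex 2.3 2.2 1.9
   vertex 0.3 4.3 3.0
   vertex 2.8 2.4 1.2
  endloop
 endfacet
 facet normal -0.647 -0.474 -0.597
  outer loop
   vertex 2.3 2.2 1.9
   vertex 2.8 2.4 1.2
   vertex 1.9 0.1 4.0
  endloop
 endfacet
 facet normal -0.934 -0.316 0.166
  outer loop
   vertex 0.9 3.0 3.9
   vertex 0.3 4.3 3.0
   vertex 1.9 0.1 4.0
  endloop
 endfacet
 facet normal -0.485 0.335 0.808
  outer loop
   vertex 0.9 3.0 3.9
   vertex 3.2 4.4 4.7
   vertex 0.3 4.3 3.0
  endloop
 endfacet
 facet normal -0.291 -0.067 0.954
  outer loop
   vertex 0.9 3.0 3.9
   vertex 1.9 0.1 4.0
   vertex 3.2 4.4 4.7
  endloop
 endfacet
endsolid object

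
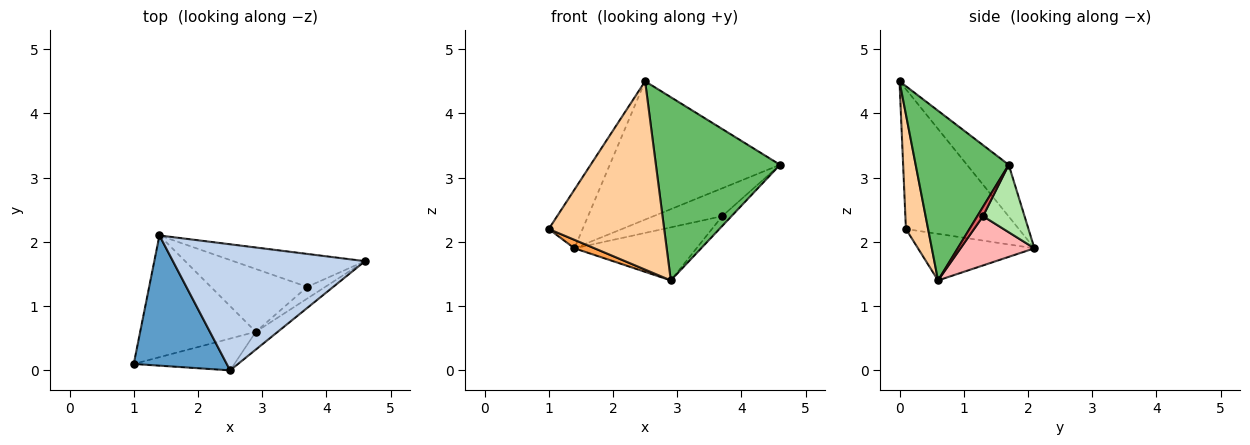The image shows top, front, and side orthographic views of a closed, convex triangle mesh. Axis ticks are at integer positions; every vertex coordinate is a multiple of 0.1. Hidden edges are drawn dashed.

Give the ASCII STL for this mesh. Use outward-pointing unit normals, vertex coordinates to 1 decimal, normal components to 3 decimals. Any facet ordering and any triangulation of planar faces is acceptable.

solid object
 facet normal -0.808 0.242 0.537
  outer loop
   vertex 2.5 0.0 4.5
   vertex 1.4 2.1 1.9
   vertex 1.0 0.1 2.2
  endloop
 endfacet
 facet normal -0.178 0.727 0.663
  outer loop
   vertex 2.5 0.0 4.5
   vertex 4.6 1.7 3.2
   vertex 1.4 2.1 1.9
  endloop
 endfacet
 facet normal -0.373 -0.064 -0.926
  outer loop
   vertex 2.9 0.6 1.4
   vertex 1.0 0.1 2.2
   vertex 1.4 2.1 1.9
  endloop
 endfacet
 facet normal 0.186 -0.969 -0.164
  outer loop
   vertex 2.9 0.6 1.4
   vertex 2.5 0.0 4.5
   vertex 1.0 0.1 2.2
  endloop
 endfacet
 facet normal 0.598 -0.798 -0.077
  outer loop
   vertex 2.9 0.6 1.4
   vertex 4.6 1.7 3.2
   vertex 2.5 0.0 4.5
  endloop
 endfacet
 facet normal 0.364 0.602 -0.711
  outer loop
   vertex 3.7 1.3 2.4
   vertex 1.4 2.1 1.9
   vertex 4.6 1.7 3.2
  endloop
 endfacet
 facet normal 0.368 0.598 -0.713
  outer loop
   vertex 3.7 1.3 2.4
   vertex 4.6 1.7 3.2
   vertex 2.9 0.6 1.4
  endloop
 endfacet
 facet normal 0.364 0.601 -0.712
  outer loop
   vertex 3.7 1.3 2.4
   vertex 2.9 0.6 1.4
   vertex 1.4 2.1 1.9
  endloop
 endfacet
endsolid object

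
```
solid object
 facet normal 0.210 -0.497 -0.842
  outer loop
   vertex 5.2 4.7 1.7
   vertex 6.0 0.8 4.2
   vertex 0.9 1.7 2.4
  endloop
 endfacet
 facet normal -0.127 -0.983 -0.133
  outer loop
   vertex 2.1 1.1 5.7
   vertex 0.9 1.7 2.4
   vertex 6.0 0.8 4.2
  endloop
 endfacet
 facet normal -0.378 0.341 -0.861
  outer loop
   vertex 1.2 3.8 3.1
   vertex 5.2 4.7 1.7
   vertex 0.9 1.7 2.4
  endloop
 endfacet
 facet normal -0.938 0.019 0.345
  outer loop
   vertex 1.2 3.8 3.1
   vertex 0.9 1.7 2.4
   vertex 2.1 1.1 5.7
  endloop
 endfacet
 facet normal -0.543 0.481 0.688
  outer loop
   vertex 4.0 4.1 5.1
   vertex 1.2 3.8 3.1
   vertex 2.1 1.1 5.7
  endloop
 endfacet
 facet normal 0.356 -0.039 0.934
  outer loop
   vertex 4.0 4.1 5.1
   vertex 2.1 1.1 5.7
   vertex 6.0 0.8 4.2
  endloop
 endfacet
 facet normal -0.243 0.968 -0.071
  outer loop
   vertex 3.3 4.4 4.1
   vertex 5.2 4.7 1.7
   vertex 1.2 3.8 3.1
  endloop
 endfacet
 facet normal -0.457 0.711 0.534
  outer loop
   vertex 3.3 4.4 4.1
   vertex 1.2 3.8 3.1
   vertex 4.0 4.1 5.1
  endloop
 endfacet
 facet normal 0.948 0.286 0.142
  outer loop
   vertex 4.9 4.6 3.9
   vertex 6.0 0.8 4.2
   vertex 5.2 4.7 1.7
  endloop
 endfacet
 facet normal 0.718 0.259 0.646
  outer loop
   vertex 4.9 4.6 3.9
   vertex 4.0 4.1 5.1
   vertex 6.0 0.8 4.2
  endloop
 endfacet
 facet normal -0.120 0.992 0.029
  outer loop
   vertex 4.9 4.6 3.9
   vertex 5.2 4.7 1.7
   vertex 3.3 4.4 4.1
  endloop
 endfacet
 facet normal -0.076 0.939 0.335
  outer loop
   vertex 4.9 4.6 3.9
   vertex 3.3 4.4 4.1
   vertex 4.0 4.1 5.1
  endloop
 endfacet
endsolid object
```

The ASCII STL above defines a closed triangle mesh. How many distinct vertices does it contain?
8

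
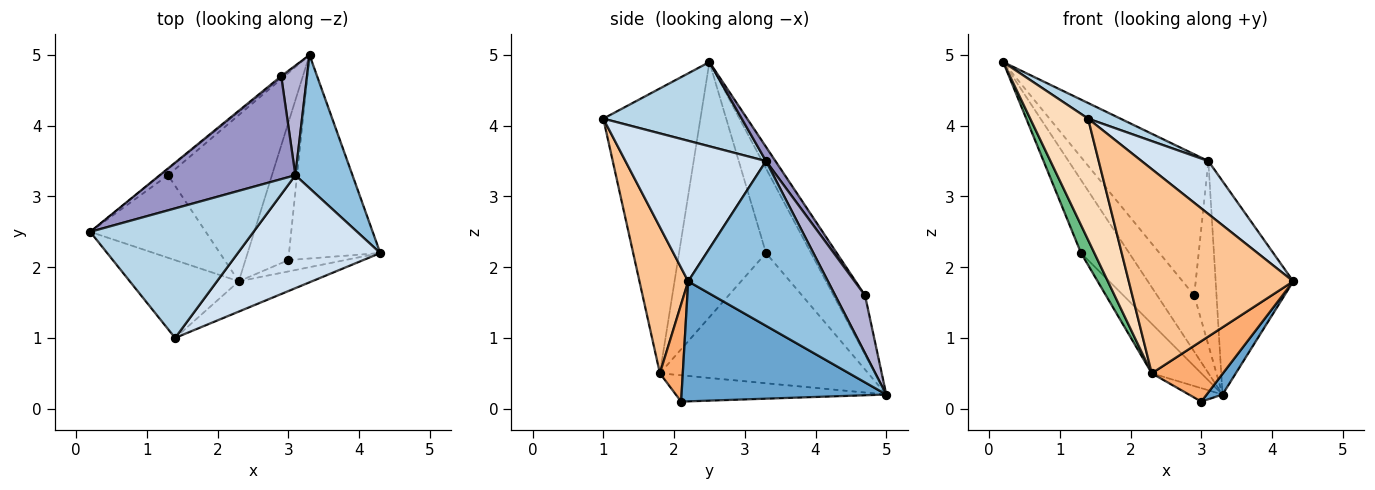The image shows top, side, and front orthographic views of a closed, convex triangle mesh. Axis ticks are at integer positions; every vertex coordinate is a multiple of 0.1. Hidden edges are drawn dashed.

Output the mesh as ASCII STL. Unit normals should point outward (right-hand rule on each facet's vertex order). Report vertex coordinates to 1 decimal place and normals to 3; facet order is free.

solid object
 facet normal 0.795 -0.061 -0.604
  outer loop
   vertex 3.0 2.1 0.1
   vertex 3.3 5.0 0.2
   vertex 4.3 2.2 1.8
  endloop
 endfacet
 facet normal 0.837 0.465 0.290
  outer loop
   vertex 3.1 3.3 3.5
   vertex 4.3 2.2 1.8
   vertex 3.3 5.0 0.2
  endloop
 endfacet
 facet normal 0.456 -0.106 0.884
  outer loop
   vertex 3.1 3.3 3.5
   vertex 0.2 2.5 4.9
   vertex 1.4 1.0 4.1
  endloop
 endfacet
 facet normal 0.666 -0.316 0.675
  outer loop
   vertex 3.1 3.3 3.5
   vertex 1.4 1.0 4.1
   vertex 4.3 2.2 1.8
  endloop
 endfacet
 facet normal -0.681 0.729 -0.062
  outer loop
   vertex 1.3 3.3 2.2
   vertex 0.2 2.5 4.9
   vertex 3.3 5.0 0.2
  endloop
 endfacet
 facet normal 0.301 -0.937 -0.175
  outer loop
   vertex 2.3 1.8 0.5
   vertex 3.0 2.1 0.1
   vertex 4.3 2.2 1.8
  endloop
 endfacet
 facet normal 0.281 -0.949 -0.141
  outer loop
   vertex 2.3 1.8 0.5
   vertex 4.3 2.2 1.8
   vertex 1.4 1.0 4.1
  endloop
 endfacet
 facet normal -0.816 -0.486 -0.312
  outer loop
   vertex 2.3 1.8 0.5
   vertex 1.4 1.0 4.1
   vertex 0.2 2.5 4.9
  endloop
 endfacet
 facet normal -0.902 -0.138 -0.409
  outer loop
   vertex 2.3 1.8 0.5
   vertex 0.2 2.5 4.9
   vertex 1.3 3.3 2.2
  endloop
 endfacet
 facet normal -0.521 0.083 -0.849
  outer loop
   vertex 2.3 1.8 0.5
   vertex 3.3 5.0 0.2
   vertex 3.0 2.1 0.1
  endloop
 endfacet
 facet normal -0.768 0.183 -0.613
  outer loop
   vertex 2.3 1.8 0.5
   vertex 1.3 3.3 2.2
   vertex 3.3 5.0 0.2
  endloop
 endfacet
 facet normal -0.647 0.762 -0.022
  outer loop
   vertex 2.9 4.7 1.6
   vertex 3.3 5.0 0.2
   vertex 0.2 2.5 4.9
  endloop
 endfacet
 facet normal 0.061 0.807 0.588
  outer loop
   vertex 2.9 4.7 1.6
   vertex 0.2 2.5 4.9
   vertex 3.1 3.3 3.5
  endloop
 endfacet
 facet normal 0.754 0.564 0.336
  outer loop
   vertex 2.9 4.7 1.6
   vertex 3.1 3.3 3.5
   vertex 3.3 5.0 0.2
  endloop
 endfacet
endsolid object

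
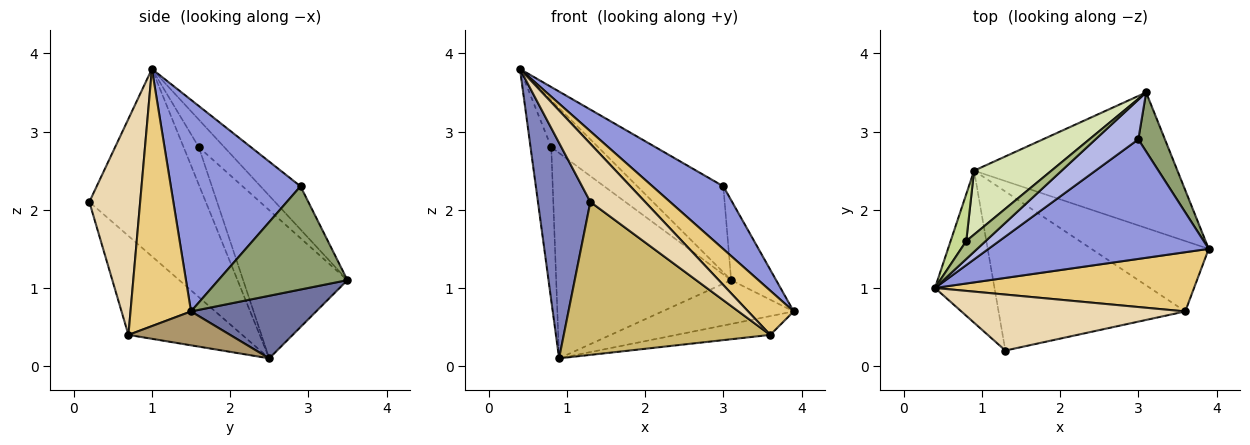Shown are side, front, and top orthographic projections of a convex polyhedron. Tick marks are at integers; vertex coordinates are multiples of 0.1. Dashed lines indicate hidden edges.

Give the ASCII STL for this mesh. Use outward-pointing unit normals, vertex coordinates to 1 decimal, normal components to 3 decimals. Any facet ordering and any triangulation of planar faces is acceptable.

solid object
 facet normal 0.281 0.295 -0.913
  outer loop
   vertex 0.9 2.5 0.1
   vertex 3.1 3.5 1.1
   vertex 3.9 1.5 0.7
  endloop
 endfacet
 facet normal -0.876 -0.394 -0.278
  outer loop
   vertex 1.3 0.2 2.1
   vertex 0.4 1.0 3.8
   vertex 0.9 2.5 0.1
  endloop
 endfacet
 facet normal 0.648 -0.354 0.674
  outer loop
   vertex 3.0 2.9 2.3
   vertex 0.4 1.0 3.8
   vertex 3.9 1.5 0.7
  endloop
 endfacet
 facet normal -0.389 0.837 0.386
  outer loop
   vertex 3.0 2.9 2.3
   vertex 3.1 3.5 1.1
   vertex 0.4 1.0 3.8
  endloop
 endfacet
 facet normal 0.918 0.320 0.236
  outer loop
   vertex 3.0 2.9 2.3
   vertex 3.9 1.5 0.7
   vertex 3.1 3.5 1.1
  endloop
 endfacet
 facet normal -0.452 0.833 0.319
  outer loop
   vertex 0.8 1.6 2.8
   vertex 0.4 1.0 3.8
   vertex 3.1 3.5 1.1
  endloop
 endfacet
 facet normal -0.575 0.782 0.240
  outer loop
   vertex 0.8 1.6 2.8
   vertex 0.9 2.5 0.1
   vertex 0.4 1.0 3.8
  endloop
 endfacet
 facet normal -0.495 0.830 0.258
  outer loop
   vertex 0.8 1.6 2.8
   vertex 3.1 3.5 1.1
   vertex 0.9 2.5 0.1
  endloop
 endfacet
 facet normal 0.269 0.248 -0.931
  outer loop
   vertex 3.6 0.7 0.4
   vertex 0.9 2.5 0.1
   vertex 3.9 1.5 0.7
  endloop
 endfacet
 facet normal -0.357 -0.648 -0.673
  outer loop
   vertex 3.6 0.7 0.4
   vertex 1.3 0.2 2.1
   vertex 0.9 2.5 0.1
  endloop
 endfacet
 facet normal 0.622 -0.469 0.627
  outer loop
   vertex 3.6 0.7 0.4
   vertex 3.9 1.5 0.7
   vertex 0.4 1.0 3.8
  endloop
 endfacet
 facet normal 0.556 -0.599 0.576
  outer loop
   vertex 3.6 0.7 0.4
   vertex 0.4 1.0 3.8
   vertex 1.3 0.2 2.1
  endloop
 endfacet
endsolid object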